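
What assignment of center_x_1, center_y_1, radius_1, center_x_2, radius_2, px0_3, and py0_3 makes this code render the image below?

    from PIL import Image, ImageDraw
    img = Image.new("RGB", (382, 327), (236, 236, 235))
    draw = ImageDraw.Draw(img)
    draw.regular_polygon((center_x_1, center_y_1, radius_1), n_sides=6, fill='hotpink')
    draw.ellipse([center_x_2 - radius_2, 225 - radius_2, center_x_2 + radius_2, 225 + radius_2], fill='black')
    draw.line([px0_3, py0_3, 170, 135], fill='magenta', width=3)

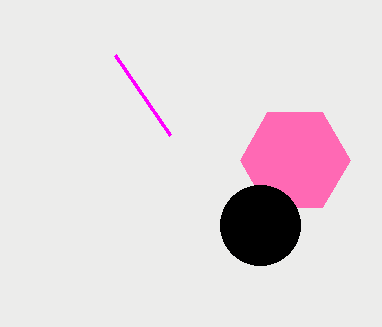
center_x_1 = 295
center_y_1 = 160
radius_1 = 55
center_x_2 = 260
radius_2 = 40
px0_3 = 115
py0_3 = 55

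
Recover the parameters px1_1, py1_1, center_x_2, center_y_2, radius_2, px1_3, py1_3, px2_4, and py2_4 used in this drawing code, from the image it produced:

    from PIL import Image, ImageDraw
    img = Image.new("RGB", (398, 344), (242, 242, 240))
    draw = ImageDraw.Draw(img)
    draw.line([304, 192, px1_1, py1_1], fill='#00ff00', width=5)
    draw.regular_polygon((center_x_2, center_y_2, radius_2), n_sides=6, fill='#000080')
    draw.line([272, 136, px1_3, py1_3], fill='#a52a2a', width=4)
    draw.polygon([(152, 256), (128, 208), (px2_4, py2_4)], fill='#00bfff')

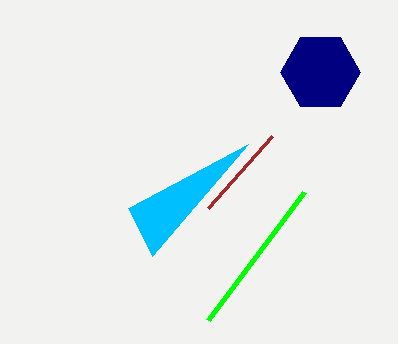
px1_1 = 208; py1_1 = 320; center_x_2 = 320; center_y_2 = 72; radius_2 = 40; px1_3 = 208; py1_3 = 208; px2_4 = 248; py2_4 = 144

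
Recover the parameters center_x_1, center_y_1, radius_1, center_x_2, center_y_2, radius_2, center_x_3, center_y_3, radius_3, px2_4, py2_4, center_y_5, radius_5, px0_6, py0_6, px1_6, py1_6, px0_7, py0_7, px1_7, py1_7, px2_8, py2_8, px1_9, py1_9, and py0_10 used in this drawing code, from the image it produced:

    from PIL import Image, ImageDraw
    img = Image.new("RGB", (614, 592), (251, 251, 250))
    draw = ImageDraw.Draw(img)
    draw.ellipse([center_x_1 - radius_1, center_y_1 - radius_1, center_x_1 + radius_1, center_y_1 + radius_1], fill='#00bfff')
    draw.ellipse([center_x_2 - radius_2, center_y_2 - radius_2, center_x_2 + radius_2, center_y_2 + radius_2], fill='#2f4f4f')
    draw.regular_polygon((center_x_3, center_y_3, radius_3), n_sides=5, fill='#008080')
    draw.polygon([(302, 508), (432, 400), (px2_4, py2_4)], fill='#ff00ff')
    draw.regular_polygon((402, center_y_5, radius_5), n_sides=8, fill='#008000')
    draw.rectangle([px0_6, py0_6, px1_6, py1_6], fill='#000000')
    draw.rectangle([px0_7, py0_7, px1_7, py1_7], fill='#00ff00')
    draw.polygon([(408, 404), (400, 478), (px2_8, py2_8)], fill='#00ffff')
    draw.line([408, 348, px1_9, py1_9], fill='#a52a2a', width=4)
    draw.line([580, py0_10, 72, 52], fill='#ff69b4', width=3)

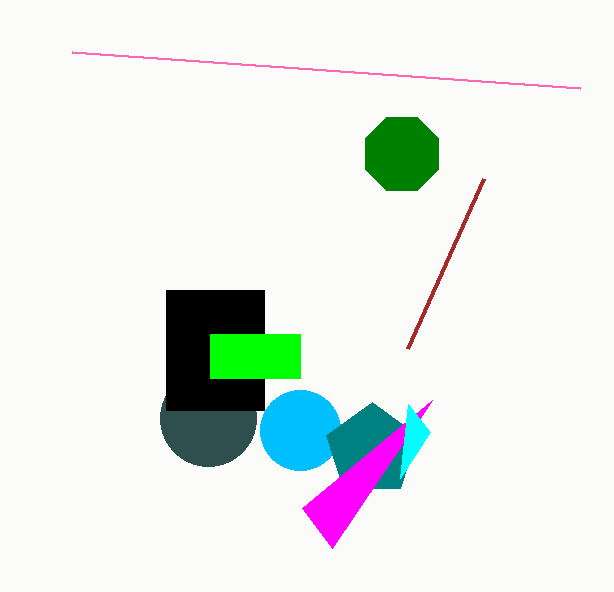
center_x_1 = 300; center_y_1 = 430; radius_1 = 40; center_x_2 = 208; center_y_2 = 418; radius_2 = 48; center_x_3 = 372; center_y_3 = 450; radius_3 = 48; px2_4 = 332; py2_4 = 548; center_y_5 = 154; radius_5 = 40; px0_6 = 166; py0_6 = 290; px1_6 = 264; py1_6 = 410; px0_7 = 210; py0_7 = 334; px1_7 = 300; py1_7 = 378; px2_8 = 430; py2_8 = 432; px1_9 = 484; py1_9 = 178; py0_10 = 88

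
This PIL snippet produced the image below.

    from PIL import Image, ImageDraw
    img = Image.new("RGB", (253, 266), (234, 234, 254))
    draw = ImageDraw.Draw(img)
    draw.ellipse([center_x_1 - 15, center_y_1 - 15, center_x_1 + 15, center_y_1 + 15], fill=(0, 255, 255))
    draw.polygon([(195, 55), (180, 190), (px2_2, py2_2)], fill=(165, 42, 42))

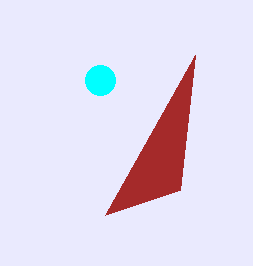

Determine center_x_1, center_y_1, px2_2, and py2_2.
center_x_1 = 100; center_y_1 = 80; px2_2 = 105; py2_2 = 215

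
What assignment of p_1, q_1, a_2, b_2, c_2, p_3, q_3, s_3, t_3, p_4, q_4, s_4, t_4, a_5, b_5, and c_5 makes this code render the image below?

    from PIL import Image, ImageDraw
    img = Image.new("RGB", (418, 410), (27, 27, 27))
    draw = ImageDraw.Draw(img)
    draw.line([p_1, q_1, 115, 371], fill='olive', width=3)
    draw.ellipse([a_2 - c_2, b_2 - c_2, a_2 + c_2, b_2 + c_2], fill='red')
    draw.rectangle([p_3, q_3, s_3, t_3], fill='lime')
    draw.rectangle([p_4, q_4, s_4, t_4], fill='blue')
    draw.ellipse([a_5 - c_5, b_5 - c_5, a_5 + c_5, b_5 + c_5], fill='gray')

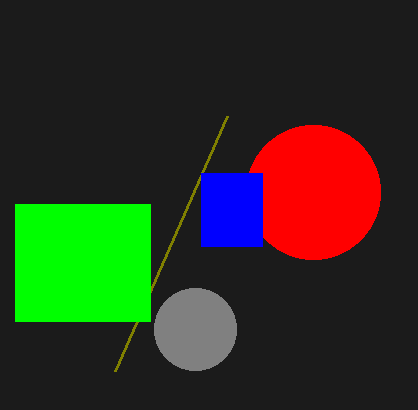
p_1 = 227, q_1 = 116, a_2 = 313, b_2 = 192, c_2 = 67, p_3 = 15, q_3 = 204, s_3 = 150, t_3 = 321, p_4 = 201, q_4 = 173, s_4 = 262, t_4 = 246, a_5 = 195, b_5 = 329, c_5 = 41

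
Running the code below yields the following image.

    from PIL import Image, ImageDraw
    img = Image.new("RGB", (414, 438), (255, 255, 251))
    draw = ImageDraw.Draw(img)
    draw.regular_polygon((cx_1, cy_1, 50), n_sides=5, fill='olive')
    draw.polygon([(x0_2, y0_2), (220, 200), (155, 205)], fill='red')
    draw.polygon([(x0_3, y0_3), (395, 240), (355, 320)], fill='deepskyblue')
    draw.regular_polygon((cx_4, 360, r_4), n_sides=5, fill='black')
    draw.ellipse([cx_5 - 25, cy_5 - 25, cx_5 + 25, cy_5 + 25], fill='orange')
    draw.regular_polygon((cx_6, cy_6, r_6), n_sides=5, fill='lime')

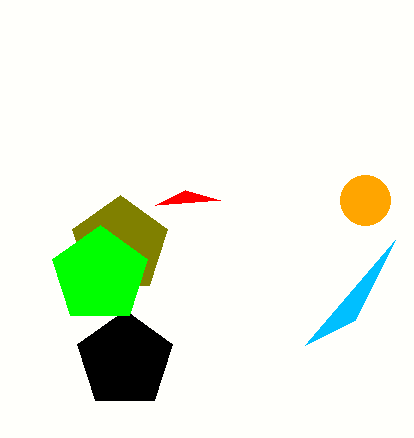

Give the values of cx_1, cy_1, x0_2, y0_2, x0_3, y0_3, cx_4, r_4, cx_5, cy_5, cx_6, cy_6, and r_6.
cx_1 = 120
cy_1 = 245
x0_2 = 185
y0_2 = 190
x0_3 = 305
y0_3 = 345
cx_4 = 125
r_4 = 50
cx_5 = 365
cy_5 = 200
cx_6 = 100
cy_6 = 275
r_6 = 50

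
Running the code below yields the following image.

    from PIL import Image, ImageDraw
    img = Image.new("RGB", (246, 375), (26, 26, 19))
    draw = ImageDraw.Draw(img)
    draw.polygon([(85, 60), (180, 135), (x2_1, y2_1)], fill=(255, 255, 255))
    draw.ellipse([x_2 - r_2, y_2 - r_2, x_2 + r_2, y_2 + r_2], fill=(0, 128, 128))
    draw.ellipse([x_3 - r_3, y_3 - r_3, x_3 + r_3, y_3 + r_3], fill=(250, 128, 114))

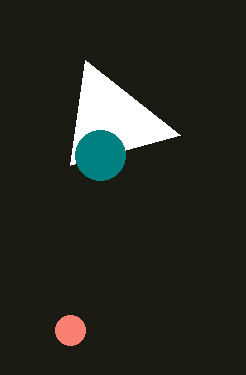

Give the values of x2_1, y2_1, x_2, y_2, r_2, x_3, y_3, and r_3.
x2_1 = 70; y2_1 = 165; x_2 = 100; y_2 = 155; r_2 = 25; x_3 = 70; y_3 = 330; r_3 = 15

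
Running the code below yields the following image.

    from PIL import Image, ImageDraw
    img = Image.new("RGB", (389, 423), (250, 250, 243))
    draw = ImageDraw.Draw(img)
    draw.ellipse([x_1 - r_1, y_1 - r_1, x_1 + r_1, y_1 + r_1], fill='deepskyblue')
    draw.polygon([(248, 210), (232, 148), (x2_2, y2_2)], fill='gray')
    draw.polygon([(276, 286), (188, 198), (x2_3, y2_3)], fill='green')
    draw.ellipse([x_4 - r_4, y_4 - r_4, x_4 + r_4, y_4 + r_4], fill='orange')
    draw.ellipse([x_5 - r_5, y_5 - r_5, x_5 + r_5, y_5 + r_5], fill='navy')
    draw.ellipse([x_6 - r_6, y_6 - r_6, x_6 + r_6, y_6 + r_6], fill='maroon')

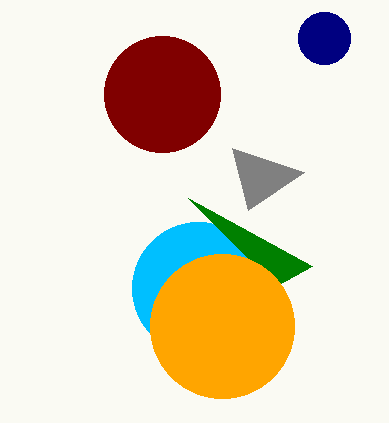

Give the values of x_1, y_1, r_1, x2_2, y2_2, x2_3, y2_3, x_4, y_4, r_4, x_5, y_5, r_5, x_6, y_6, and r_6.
x_1 = 198, y_1 = 288, r_1 = 66, x2_2 = 304, y2_2 = 172, x2_3 = 312, y2_3 = 266, x_4 = 222, y_4 = 326, r_4 = 72, x_5 = 324, y_5 = 38, r_5 = 26, x_6 = 162, y_6 = 94, r_6 = 58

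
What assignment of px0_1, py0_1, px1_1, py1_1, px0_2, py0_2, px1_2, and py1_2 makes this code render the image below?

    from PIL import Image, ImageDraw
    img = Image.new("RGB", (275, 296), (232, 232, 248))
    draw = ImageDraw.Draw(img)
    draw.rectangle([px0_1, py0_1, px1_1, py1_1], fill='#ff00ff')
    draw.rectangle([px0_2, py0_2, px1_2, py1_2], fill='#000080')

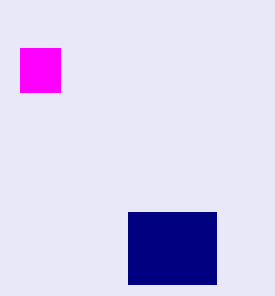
px0_1 = 20
py0_1 = 48
px1_1 = 60
py1_1 = 92
px0_2 = 128
py0_2 = 212
px1_2 = 216
py1_2 = 284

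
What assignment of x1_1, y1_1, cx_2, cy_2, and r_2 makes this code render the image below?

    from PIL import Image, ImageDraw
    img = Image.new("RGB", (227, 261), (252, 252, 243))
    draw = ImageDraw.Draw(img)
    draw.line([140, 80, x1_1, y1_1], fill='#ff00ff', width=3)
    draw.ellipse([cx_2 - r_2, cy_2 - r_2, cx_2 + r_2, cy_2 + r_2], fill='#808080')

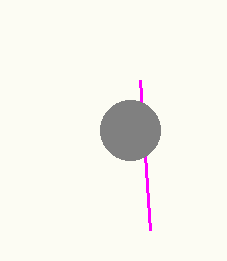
x1_1 = 150, y1_1 = 230, cx_2 = 130, cy_2 = 130, r_2 = 30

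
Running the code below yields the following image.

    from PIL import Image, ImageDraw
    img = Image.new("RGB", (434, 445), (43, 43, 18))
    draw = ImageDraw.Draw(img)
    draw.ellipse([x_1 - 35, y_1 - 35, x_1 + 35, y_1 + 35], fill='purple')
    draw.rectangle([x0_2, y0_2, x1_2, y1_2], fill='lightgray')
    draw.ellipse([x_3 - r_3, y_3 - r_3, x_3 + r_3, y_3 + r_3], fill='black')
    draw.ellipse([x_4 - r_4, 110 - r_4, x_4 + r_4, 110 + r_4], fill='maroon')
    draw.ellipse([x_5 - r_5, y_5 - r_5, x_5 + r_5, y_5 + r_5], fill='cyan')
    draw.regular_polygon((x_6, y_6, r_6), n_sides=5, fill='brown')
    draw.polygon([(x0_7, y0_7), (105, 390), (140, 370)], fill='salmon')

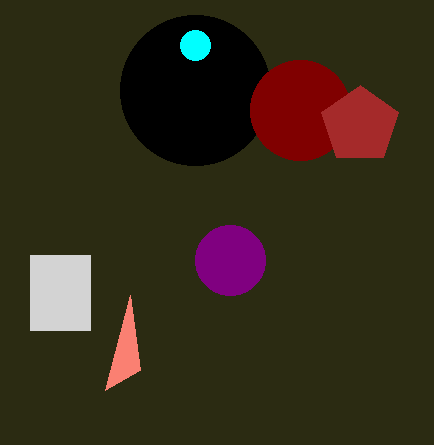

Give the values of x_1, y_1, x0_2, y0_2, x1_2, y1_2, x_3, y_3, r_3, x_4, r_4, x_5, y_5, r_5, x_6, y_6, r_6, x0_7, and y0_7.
x_1 = 230; y_1 = 260; x0_2 = 30; y0_2 = 255; x1_2 = 90; y1_2 = 330; x_3 = 195; y_3 = 90; r_3 = 75; x_4 = 300; r_4 = 50; x_5 = 195; y_5 = 45; r_5 = 15; x_6 = 360; y_6 = 125; r_6 = 40; x0_7 = 130; y0_7 = 295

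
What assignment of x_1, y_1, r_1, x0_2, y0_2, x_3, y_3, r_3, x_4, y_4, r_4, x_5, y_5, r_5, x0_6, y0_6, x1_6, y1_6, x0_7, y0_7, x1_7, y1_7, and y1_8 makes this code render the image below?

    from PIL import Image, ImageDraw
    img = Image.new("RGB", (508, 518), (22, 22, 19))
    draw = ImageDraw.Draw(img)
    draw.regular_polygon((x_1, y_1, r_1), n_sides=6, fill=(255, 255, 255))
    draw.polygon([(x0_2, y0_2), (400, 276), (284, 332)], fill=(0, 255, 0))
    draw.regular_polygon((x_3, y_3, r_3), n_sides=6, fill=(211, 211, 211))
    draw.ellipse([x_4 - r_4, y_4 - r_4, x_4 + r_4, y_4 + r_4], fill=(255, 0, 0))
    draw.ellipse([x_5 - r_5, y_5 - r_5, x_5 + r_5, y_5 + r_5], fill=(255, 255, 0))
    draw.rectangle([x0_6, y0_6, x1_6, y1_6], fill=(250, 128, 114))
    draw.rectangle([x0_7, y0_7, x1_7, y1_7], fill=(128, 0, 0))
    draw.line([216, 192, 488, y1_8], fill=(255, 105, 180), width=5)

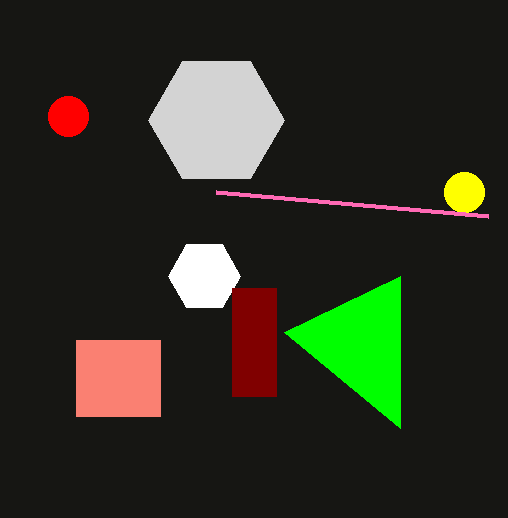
x_1 = 204, y_1 = 276, r_1 = 36, x0_2 = 400, y0_2 = 428, x_3 = 216, y_3 = 120, r_3 = 68, x_4 = 68, y_4 = 116, r_4 = 20, x_5 = 464, y_5 = 192, r_5 = 20, x0_6 = 76, y0_6 = 340, x1_6 = 160, y1_6 = 416, x0_7 = 232, y0_7 = 288, x1_7 = 276, y1_7 = 396, y1_8 = 216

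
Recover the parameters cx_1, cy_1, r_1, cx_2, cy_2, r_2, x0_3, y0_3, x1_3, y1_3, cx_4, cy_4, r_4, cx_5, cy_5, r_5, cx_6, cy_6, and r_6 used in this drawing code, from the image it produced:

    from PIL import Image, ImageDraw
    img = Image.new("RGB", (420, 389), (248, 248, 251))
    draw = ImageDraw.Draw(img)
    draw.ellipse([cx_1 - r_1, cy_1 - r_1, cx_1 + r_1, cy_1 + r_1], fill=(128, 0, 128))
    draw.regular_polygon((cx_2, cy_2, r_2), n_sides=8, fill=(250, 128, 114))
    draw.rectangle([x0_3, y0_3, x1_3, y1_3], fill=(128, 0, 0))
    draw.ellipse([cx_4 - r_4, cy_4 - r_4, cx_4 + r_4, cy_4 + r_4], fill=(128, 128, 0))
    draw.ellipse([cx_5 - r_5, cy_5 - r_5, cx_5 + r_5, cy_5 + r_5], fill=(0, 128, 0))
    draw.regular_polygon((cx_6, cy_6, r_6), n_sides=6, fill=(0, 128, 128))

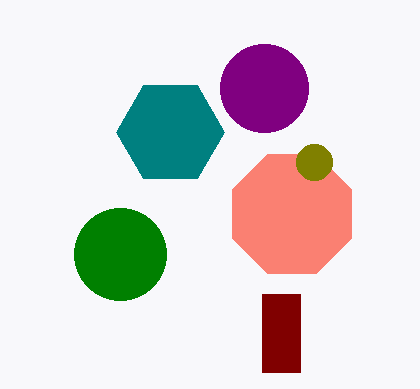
cx_1 = 264, cy_1 = 88, r_1 = 44, cx_2 = 292, cy_2 = 214, r_2 = 64, x0_3 = 262, y0_3 = 294, x1_3 = 300, y1_3 = 372, cx_4 = 314, cy_4 = 162, r_4 = 18, cx_5 = 120, cy_5 = 254, r_5 = 46, cx_6 = 170, cy_6 = 132, r_6 = 54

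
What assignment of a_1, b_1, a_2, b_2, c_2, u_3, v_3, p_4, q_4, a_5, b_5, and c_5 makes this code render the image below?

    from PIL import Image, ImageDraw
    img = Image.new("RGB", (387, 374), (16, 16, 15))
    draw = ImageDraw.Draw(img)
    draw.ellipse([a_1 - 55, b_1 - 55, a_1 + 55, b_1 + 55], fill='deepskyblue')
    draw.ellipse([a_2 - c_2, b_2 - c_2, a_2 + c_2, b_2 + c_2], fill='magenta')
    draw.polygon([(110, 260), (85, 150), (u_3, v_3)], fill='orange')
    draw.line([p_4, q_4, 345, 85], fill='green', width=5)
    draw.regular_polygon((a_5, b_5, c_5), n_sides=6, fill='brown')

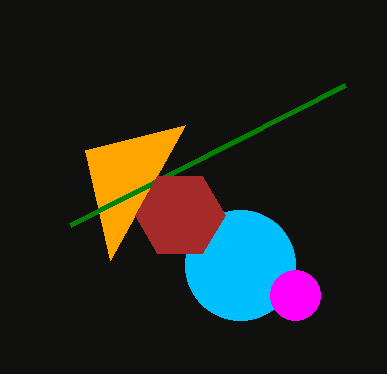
a_1 = 240; b_1 = 265; a_2 = 295; b_2 = 295; c_2 = 25; u_3 = 185; v_3 = 125; p_4 = 70; q_4 = 225; a_5 = 180; b_5 = 215; c_5 = 45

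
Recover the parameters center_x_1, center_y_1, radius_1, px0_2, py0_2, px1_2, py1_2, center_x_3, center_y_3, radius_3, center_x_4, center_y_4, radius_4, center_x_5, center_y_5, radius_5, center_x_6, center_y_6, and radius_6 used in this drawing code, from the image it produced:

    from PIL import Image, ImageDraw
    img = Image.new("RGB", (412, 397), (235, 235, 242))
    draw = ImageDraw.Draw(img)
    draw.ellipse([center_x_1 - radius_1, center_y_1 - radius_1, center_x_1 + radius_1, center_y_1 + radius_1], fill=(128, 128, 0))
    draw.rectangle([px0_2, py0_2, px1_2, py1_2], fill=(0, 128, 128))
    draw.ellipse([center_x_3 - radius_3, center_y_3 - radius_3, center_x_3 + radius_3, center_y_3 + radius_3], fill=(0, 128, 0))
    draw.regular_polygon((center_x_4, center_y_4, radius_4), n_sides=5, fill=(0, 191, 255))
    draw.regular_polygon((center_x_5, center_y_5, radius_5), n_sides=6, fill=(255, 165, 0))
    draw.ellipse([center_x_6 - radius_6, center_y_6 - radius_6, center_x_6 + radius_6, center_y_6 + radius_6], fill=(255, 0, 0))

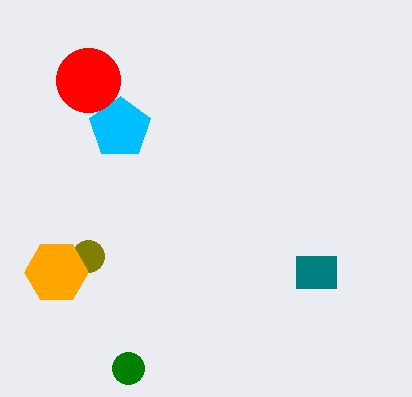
center_x_1 = 88; center_y_1 = 256; radius_1 = 16; px0_2 = 296; py0_2 = 256; px1_2 = 336; py1_2 = 288; center_x_3 = 128; center_y_3 = 368; radius_3 = 16; center_x_4 = 120; center_y_4 = 128; radius_4 = 32; center_x_5 = 56; center_y_5 = 272; radius_5 = 32; center_x_6 = 88; center_y_6 = 80; radius_6 = 32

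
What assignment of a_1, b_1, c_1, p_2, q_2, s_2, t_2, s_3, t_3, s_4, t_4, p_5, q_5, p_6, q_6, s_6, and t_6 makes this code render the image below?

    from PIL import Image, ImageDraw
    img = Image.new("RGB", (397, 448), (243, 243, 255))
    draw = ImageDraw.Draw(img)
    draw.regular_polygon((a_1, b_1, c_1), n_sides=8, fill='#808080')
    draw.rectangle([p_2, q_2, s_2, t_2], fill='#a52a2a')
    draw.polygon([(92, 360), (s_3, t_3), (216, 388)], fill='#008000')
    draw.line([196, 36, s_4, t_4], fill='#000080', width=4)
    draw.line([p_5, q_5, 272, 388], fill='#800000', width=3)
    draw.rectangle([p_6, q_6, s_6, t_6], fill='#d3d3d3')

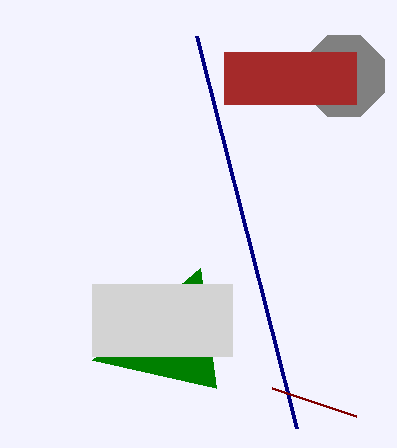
a_1 = 344, b_1 = 76, c_1 = 44, p_2 = 224, q_2 = 52, s_2 = 356, t_2 = 104, s_3 = 200, t_3 = 268, s_4 = 296, t_4 = 428, p_5 = 356, q_5 = 416, p_6 = 92, q_6 = 284, s_6 = 232, t_6 = 356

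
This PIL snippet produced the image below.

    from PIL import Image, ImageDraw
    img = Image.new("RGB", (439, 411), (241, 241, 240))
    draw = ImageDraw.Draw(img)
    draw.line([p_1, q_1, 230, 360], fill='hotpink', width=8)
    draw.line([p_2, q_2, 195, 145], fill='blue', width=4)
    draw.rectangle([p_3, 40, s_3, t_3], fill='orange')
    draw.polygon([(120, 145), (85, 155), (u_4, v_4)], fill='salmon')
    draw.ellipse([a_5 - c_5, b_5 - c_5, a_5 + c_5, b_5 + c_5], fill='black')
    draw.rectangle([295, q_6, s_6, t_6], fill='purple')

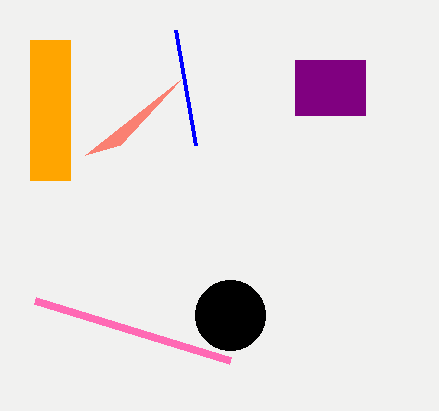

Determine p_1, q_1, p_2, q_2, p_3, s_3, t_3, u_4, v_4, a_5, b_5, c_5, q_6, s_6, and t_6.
p_1 = 35, q_1 = 300, p_2 = 175, q_2 = 30, p_3 = 30, s_3 = 70, t_3 = 180, u_4 = 180, v_4 = 80, a_5 = 230, b_5 = 315, c_5 = 35, q_6 = 60, s_6 = 365, t_6 = 115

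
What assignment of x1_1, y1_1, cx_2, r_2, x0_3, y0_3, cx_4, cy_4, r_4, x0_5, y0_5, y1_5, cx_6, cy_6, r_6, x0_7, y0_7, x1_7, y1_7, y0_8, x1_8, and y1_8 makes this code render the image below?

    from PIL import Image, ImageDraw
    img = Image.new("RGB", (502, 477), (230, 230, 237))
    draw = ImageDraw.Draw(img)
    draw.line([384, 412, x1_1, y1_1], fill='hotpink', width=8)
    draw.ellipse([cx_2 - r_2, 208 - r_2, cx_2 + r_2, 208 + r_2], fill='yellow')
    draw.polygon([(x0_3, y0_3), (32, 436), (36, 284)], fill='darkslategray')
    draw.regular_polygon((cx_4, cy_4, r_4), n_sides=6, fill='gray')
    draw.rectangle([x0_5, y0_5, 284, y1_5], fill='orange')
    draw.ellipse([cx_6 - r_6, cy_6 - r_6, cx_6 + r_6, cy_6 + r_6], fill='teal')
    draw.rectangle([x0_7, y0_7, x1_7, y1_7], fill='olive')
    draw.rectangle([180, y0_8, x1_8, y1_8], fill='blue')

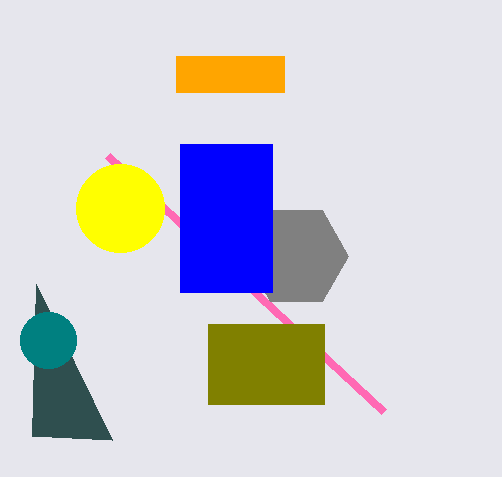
x1_1 = 108, y1_1 = 156, cx_2 = 120, r_2 = 44, x0_3 = 112, y0_3 = 440, cx_4 = 296, cy_4 = 256, r_4 = 52, x0_5 = 176, y0_5 = 56, y1_5 = 92, cx_6 = 48, cy_6 = 340, r_6 = 28, x0_7 = 208, y0_7 = 324, x1_7 = 324, y1_7 = 404, y0_8 = 144, x1_8 = 272, y1_8 = 292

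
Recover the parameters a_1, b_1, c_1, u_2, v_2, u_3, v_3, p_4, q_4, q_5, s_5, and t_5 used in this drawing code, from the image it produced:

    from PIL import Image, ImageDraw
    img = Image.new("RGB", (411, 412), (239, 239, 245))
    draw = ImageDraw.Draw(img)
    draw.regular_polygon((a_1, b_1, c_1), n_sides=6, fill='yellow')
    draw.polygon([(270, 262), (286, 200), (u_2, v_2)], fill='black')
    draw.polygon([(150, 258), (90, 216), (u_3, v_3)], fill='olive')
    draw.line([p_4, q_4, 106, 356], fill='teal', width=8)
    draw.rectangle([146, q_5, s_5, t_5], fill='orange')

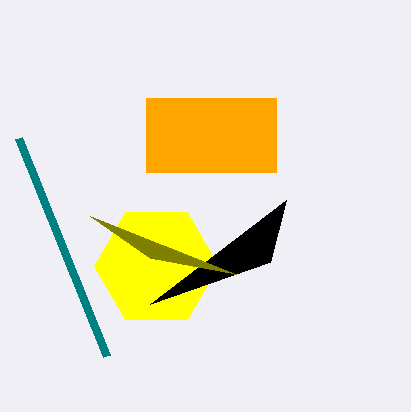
a_1 = 156; b_1 = 266; c_1 = 62; u_2 = 150; v_2 = 304; u_3 = 236; v_3 = 274; p_4 = 18; q_4 = 138; q_5 = 98; s_5 = 276; t_5 = 172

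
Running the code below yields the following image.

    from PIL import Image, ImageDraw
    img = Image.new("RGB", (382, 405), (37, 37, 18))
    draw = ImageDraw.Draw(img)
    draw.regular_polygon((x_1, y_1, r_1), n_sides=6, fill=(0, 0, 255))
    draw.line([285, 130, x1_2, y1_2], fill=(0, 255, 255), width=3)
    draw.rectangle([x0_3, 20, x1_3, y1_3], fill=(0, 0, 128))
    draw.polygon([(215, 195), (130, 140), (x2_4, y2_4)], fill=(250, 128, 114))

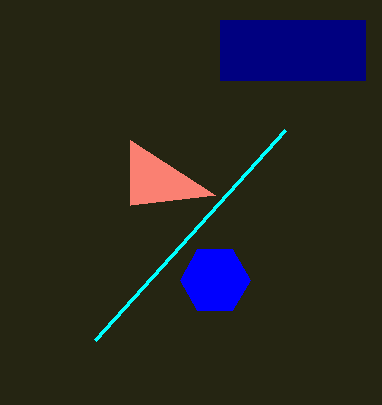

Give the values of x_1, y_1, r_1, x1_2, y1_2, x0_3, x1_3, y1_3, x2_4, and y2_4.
x_1 = 215
y_1 = 280
r_1 = 35
x1_2 = 95
y1_2 = 340
x0_3 = 220
x1_3 = 365
y1_3 = 80
x2_4 = 130
y2_4 = 205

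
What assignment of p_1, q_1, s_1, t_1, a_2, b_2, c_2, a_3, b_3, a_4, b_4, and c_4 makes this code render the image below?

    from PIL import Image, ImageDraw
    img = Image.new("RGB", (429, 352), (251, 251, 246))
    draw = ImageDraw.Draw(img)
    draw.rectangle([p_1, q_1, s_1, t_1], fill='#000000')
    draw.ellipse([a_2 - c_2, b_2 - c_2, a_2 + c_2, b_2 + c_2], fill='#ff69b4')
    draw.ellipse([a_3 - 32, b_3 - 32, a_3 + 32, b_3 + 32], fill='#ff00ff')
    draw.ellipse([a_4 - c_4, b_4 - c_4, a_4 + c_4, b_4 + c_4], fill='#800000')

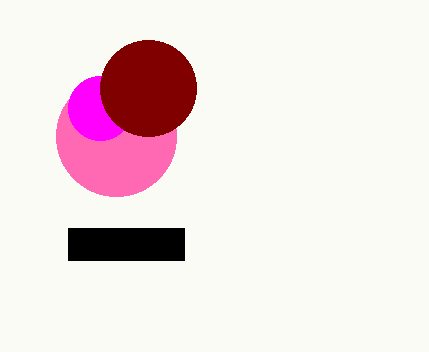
p_1 = 68; q_1 = 228; s_1 = 184; t_1 = 260; a_2 = 116; b_2 = 136; c_2 = 60; a_3 = 100; b_3 = 108; a_4 = 148; b_4 = 88; c_4 = 48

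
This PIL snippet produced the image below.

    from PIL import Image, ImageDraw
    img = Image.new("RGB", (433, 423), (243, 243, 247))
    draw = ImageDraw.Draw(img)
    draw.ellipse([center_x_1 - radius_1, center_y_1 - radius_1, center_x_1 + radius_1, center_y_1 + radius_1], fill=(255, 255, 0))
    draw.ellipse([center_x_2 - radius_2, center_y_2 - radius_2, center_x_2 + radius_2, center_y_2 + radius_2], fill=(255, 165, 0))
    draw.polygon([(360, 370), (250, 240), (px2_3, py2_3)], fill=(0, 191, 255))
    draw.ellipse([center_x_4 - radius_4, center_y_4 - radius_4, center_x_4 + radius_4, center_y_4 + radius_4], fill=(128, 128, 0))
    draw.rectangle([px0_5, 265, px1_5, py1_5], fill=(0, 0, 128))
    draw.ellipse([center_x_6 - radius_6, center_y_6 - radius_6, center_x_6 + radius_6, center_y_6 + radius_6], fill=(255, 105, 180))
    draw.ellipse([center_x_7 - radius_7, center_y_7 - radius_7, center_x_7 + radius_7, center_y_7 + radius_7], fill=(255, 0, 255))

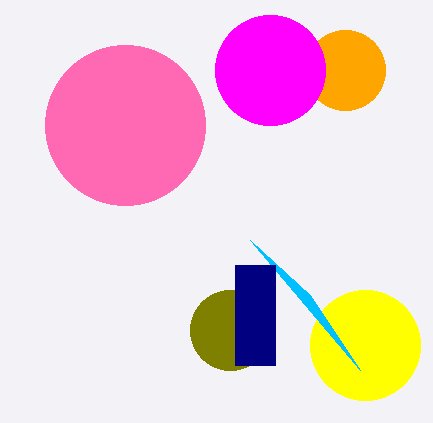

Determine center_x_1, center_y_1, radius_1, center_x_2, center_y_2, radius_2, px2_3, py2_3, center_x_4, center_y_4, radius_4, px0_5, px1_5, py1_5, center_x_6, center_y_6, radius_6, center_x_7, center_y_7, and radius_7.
center_x_1 = 365; center_y_1 = 345; radius_1 = 55; center_x_2 = 345; center_y_2 = 70; radius_2 = 40; px2_3 = 310; py2_3 = 295; center_x_4 = 230; center_y_4 = 330; radius_4 = 40; px0_5 = 235; px1_5 = 275; py1_5 = 365; center_x_6 = 125; center_y_6 = 125; radius_6 = 80; center_x_7 = 270; center_y_7 = 70; radius_7 = 55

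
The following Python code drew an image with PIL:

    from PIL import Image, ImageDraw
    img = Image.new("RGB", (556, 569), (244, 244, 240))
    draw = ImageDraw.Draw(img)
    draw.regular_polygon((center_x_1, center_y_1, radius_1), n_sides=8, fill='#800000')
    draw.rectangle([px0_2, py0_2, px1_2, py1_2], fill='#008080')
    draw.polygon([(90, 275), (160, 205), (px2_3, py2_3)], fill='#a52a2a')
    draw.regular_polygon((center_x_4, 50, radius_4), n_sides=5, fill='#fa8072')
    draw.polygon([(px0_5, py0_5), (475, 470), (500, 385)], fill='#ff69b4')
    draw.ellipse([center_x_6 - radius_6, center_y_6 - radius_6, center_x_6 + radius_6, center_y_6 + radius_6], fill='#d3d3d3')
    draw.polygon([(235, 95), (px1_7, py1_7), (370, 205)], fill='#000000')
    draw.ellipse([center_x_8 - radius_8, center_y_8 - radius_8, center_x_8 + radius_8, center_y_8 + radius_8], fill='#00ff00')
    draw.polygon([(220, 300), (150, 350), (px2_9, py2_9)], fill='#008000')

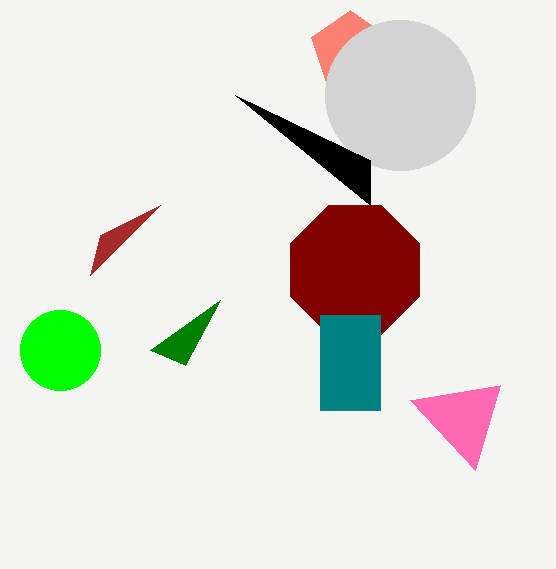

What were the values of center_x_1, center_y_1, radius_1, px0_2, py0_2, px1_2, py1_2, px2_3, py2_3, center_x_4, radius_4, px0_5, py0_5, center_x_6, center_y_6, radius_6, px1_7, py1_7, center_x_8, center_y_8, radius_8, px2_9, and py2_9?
center_x_1 = 355
center_y_1 = 270
radius_1 = 70
px0_2 = 320
py0_2 = 315
px1_2 = 380
py1_2 = 410
px2_3 = 100
py2_3 = 235
center_x_4 = 350
radius_4 = 40
px0_5 = 410
py0_5 = 400
center_x_6 = 400
center_y_6 = 95
radius_6 = 75
px1_7 = 370
py1_7 = 160
center_x_8 = 60
center_y_8 = 350
radius_8 = 40
px2_9 = 185
py2_9 = 365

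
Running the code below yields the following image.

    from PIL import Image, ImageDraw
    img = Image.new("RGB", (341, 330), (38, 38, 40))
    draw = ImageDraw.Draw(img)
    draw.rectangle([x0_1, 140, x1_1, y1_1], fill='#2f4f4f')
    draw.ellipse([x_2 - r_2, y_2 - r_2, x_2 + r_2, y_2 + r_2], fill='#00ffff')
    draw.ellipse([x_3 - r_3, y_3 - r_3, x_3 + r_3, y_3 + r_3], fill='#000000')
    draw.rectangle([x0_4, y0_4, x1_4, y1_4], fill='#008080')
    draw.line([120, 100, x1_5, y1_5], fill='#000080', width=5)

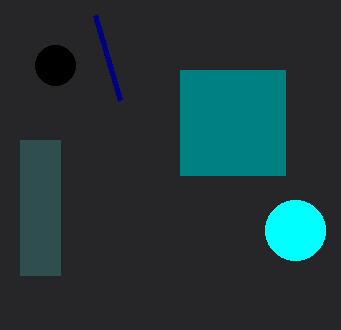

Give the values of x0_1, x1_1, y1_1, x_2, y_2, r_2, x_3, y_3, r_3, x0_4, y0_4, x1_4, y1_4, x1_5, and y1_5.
x0_1 = 20, x1_1 = 60, y1_1 = 275, x_2 = 295, y_2 = 230, r_2 = 30, x_3 = 55, y_3 = 65, r_3 = 20, x0_4 = 180, y0_4 = 70, x1_4 = 285, y1_4 = 175, x1_5 = 95, y1_5 = 15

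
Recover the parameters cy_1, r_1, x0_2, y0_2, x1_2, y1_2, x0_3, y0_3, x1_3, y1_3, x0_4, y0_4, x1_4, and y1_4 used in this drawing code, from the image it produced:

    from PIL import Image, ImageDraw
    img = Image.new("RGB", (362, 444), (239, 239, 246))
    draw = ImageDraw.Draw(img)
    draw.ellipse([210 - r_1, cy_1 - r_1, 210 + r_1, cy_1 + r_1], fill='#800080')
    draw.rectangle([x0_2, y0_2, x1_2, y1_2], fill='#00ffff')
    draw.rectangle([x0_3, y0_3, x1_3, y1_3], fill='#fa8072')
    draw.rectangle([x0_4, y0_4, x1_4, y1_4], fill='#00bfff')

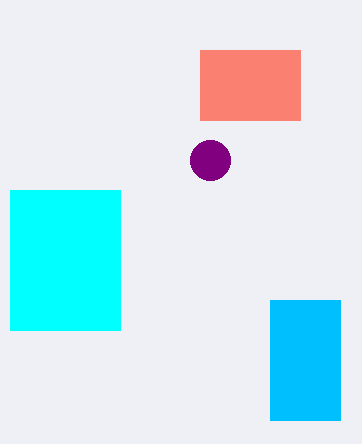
cy_1 = 160; r_1 = 20; x0_2 = 10; y0_2 = 190; x1_2 = 120; y1_2 = 330; x0_3 = 200; y0_3 = 50; x1_3 = 300; y1_3 = 120; x0_4 = 270; y0_4 = 300; x1_4 = 340; y1_4 = 420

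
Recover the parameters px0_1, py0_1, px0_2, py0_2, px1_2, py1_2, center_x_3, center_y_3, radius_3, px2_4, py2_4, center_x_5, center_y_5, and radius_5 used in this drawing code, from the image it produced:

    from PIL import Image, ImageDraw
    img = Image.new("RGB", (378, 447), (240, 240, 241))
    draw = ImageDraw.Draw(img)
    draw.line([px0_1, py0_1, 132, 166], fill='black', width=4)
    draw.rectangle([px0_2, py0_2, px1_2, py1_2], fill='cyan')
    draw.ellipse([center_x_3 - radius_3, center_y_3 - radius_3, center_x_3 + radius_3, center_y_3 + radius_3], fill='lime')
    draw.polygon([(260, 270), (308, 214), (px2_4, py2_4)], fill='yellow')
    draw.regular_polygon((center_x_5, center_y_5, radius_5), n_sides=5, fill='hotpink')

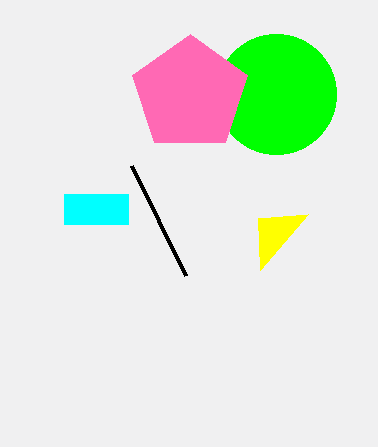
px0_1 = 186
py0_1 = 276
px0_2 = 64
py0_2 = 194
px1_2 = 128
py1_2 = 224
center_x_3 = 276
center_y_3 = 94
radius_3 = 60
px2_4 = 258
py2_4 = 218
center_x_5 = 190
center_y_5 = 94
radius_5 = 60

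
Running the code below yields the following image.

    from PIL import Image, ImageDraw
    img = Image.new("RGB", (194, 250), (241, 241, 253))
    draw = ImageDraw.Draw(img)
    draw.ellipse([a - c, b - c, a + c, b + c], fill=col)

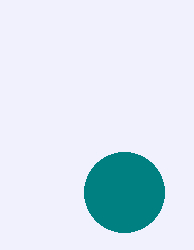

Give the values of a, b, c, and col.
a = 124
b = 192
c = 40
col = 'teal'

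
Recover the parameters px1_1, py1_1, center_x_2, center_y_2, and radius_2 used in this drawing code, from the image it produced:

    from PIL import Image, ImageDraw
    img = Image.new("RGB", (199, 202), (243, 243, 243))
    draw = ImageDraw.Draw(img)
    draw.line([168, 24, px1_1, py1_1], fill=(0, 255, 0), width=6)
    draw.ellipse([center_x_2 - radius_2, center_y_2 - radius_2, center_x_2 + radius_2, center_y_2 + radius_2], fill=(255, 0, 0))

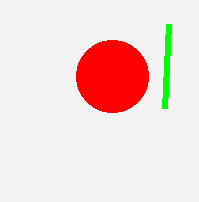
px1_1 = 164
py1_1 = 108
center_x_2 = 112
center_y_2 = 76
radius_2 = 36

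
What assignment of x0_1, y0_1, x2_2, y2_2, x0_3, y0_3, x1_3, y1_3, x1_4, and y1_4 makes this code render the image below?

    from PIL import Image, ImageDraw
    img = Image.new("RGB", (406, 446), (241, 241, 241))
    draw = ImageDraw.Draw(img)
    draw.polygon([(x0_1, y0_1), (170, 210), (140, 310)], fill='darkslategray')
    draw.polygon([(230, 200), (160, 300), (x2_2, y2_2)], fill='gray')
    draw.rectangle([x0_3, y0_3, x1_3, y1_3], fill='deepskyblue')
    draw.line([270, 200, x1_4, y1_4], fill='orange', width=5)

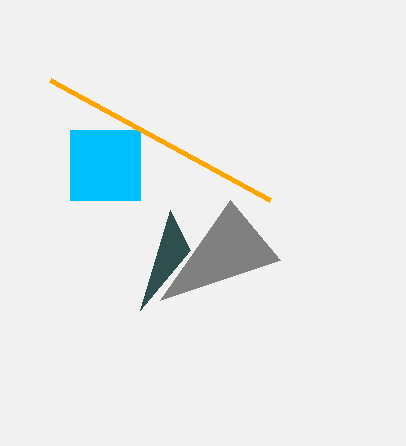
x0_1 = 190
y0_1 = 250
x2_2 = 280
y2_2 = 260
x0_3 = 70
y0_3 = 130
x1_3 = 140
y1_3 = 200
x1_4 = 50
y1_4 = 80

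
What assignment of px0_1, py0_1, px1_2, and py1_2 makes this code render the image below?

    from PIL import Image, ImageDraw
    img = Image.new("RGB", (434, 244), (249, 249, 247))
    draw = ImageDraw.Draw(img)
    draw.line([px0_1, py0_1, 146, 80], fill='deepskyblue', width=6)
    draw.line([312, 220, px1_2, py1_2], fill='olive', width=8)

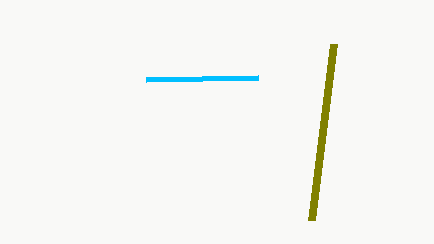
px0_1 = 258, py0_1 = 78, px1_2 = 334, py1_2 = 44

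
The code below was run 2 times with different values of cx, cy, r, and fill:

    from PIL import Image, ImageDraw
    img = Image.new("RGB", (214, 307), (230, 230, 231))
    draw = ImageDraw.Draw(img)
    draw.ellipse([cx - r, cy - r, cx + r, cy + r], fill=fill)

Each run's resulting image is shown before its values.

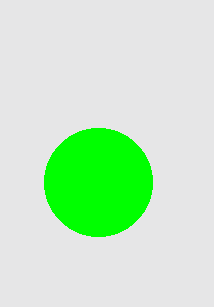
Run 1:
cx = 98
cy = 182
r = 54
fill = 'lime'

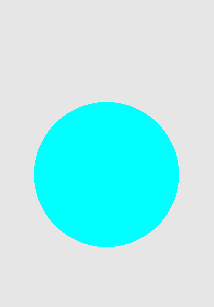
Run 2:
cx = 106; cy = 174; r = 72; fill = 'cyan'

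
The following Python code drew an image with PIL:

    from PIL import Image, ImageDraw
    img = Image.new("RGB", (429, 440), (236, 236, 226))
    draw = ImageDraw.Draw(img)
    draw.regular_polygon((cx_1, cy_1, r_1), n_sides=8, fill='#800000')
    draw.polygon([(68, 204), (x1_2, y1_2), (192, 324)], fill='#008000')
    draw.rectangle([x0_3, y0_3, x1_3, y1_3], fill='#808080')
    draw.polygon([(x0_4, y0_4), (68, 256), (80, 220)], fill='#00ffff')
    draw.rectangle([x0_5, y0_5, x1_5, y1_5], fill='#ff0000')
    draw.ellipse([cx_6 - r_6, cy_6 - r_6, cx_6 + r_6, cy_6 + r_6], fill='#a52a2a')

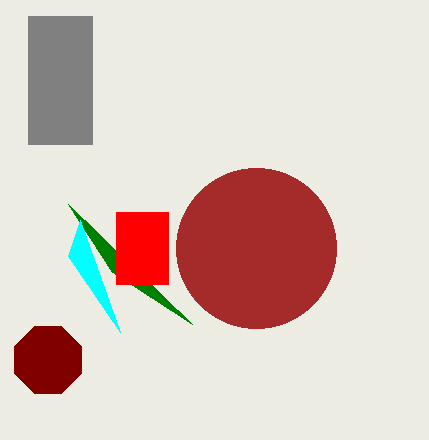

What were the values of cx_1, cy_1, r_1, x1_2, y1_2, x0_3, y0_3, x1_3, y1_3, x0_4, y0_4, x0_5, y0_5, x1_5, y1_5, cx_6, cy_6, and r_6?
cx_1 = 48, cy_1 = 360, r_1 = 36, x1_2 = 112, y1_2 = 272, x0_3 = 28, y0_3 = 16, x1_3 = 92, y1_3 = 144, x0_4 = 120, y0_4 = 332, x0_5 = 116, y0_5 = 212, x1_5 = 168, y1_5 = 284, cx_6 = 256, cy_6 = 248, r_6 = 80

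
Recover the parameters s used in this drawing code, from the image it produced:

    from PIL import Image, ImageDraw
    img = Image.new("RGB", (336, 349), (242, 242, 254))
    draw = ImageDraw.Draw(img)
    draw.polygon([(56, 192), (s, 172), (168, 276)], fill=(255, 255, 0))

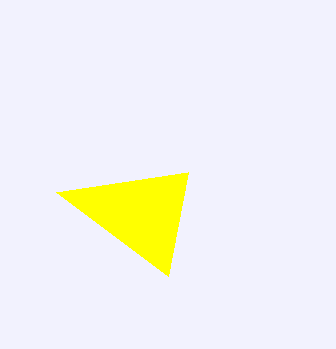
s = 188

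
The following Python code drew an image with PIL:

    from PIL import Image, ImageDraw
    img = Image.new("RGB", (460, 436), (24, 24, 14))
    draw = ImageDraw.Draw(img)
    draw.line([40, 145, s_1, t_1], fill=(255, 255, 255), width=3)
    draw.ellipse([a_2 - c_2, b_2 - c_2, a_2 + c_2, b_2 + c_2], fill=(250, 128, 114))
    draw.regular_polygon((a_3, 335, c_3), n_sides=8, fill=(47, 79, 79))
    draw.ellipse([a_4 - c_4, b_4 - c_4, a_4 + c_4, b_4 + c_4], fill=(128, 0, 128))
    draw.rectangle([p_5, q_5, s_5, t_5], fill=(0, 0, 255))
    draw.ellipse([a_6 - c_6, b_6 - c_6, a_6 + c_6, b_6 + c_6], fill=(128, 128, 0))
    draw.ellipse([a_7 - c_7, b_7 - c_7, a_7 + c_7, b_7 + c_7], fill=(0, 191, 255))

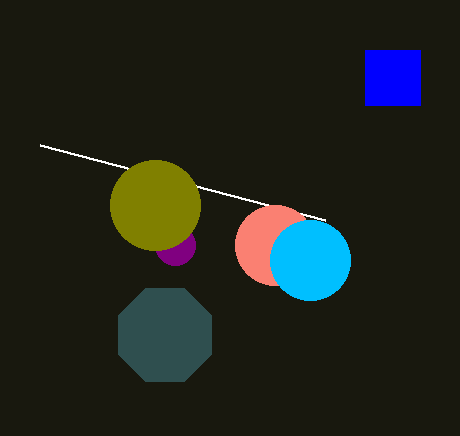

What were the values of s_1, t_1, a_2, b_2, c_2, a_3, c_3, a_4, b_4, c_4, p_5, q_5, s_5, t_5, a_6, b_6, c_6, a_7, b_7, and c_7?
s_1 = 325, t_1 = 220, a_2 = 275, b_2 = 245, c_2 = 40, a_3 = 165, c_3 = 50, a_4 = 175, b_4 = 245, c_4 = 20, p_5 = 365, q_5 = 50, s_5 = 420, t_5 = 105, a_6 = 155, b_6 = 205, c_6 = 45, a_7 = 310, b_7 = 260, c_7 = 40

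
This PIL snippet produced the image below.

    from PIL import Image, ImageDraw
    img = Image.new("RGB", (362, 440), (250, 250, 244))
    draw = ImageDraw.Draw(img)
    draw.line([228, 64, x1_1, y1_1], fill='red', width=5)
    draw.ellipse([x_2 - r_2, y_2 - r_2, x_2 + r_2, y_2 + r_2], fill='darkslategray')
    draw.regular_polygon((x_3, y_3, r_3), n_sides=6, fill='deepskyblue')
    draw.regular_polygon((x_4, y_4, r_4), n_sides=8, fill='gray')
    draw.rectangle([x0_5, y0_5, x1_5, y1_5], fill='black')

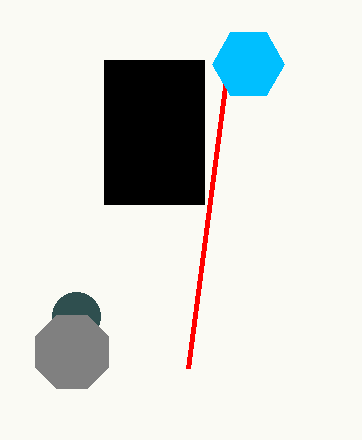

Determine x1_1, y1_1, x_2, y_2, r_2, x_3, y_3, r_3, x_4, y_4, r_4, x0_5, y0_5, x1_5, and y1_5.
x1_1 = 188, y1_1 = 368, x_2 = 76, y_2 = 316, r_2 = 24, x_3 = 248, y_3 = 64, r_3 = 36, x_4 = 72, y_4 = 352, r_4 = 40, x0_5 = 104, y0_5 = 60, x1_5 = 204, y1_5 = 204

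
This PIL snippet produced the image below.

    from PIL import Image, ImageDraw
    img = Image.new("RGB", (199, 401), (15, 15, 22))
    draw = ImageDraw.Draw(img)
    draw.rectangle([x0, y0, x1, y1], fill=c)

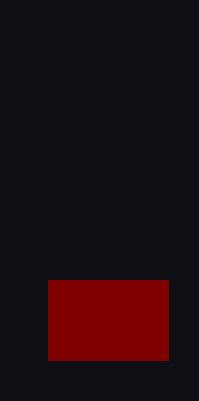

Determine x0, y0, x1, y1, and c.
x0 = 48
y0 = 280
x1 = 168
y1 = 360
c = 'maroon'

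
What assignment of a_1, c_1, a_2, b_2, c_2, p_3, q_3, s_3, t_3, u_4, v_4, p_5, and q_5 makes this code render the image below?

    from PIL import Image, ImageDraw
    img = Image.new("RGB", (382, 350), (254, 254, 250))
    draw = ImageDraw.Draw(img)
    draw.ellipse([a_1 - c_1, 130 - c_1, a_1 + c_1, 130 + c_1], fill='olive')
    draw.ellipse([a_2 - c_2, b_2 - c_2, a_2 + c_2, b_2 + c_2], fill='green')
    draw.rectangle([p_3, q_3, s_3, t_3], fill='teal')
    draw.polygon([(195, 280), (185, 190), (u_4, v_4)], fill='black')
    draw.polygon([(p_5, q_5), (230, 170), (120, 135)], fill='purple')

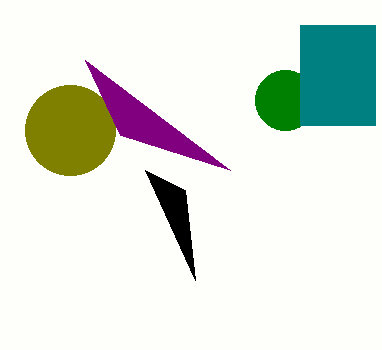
a_1 = 70; c_1 = 45; a_2 = 285; b_2 = 100; c_2 = 30; p_3 = 300; q_3 = 25; s_3 = 375; t_3 = 125; u_4 = 145; v_4 = 170; p_5 = 85; q_5 = 60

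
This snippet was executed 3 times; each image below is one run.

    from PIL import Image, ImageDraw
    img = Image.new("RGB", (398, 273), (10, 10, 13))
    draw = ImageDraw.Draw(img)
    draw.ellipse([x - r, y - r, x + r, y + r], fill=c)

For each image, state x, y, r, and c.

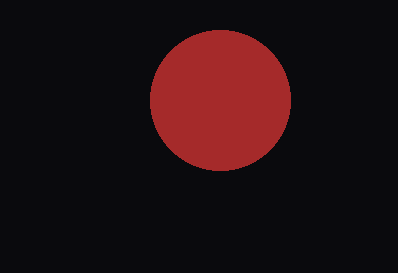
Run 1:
x = 220
y = 100
r = 70
c = 'brown'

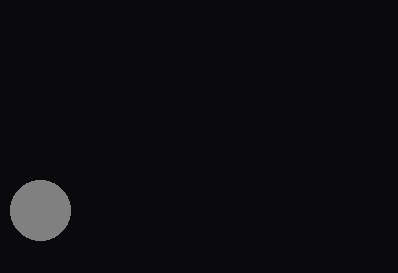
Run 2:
x = 40; y = 210; r = 30; c = 'gray'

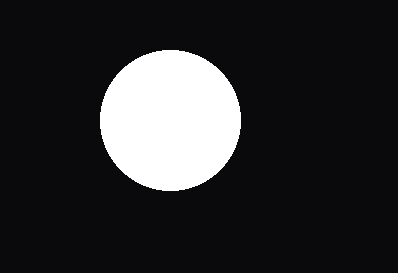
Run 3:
x = 170
y = 120
r = 70
c = 'white'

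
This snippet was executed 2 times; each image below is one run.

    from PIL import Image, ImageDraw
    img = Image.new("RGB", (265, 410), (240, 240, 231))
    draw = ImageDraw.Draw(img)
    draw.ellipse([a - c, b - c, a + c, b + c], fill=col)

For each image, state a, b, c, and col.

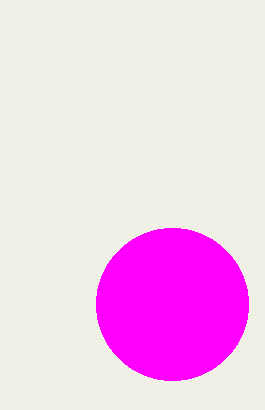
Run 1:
a = 172; b = 304; c = 76; col = 'magenta'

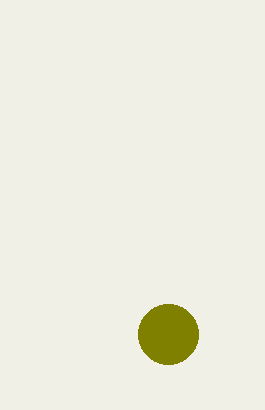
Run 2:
a = 168; b = 334; c = 30; col = 'olive'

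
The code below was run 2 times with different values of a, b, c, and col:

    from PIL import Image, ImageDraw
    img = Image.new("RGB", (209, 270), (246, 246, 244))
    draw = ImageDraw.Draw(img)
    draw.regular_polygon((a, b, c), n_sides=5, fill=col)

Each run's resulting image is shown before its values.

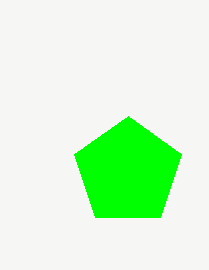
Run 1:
a = 128
b = 172
c = 56
col = 'lime'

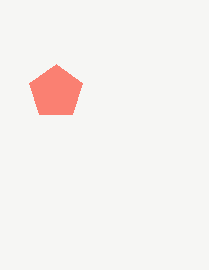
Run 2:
a = 56
b = 92
c = 28
col = 'salmon'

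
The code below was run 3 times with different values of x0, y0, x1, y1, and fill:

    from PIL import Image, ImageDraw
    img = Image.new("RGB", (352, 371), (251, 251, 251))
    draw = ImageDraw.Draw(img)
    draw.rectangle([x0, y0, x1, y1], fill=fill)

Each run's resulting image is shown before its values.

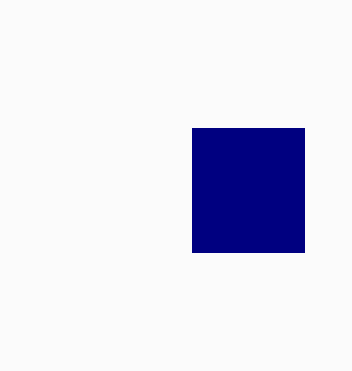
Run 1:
x0 = 192; y0 = 128; x1 = 304; y1 = 252; fill = 'navy'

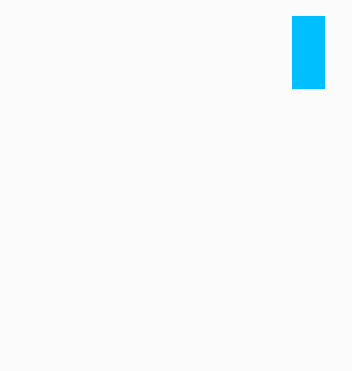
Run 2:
x0 = 292
y0 = 16
x1 = 324
y1 = 88
fill = 'deepskyblue'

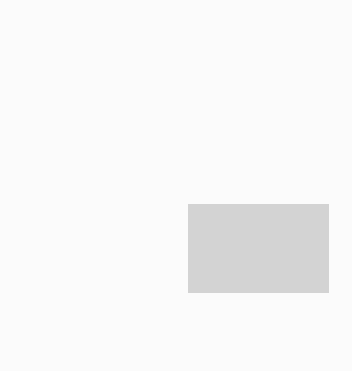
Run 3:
x0 = 188
y0 = 204
x1 = 328
y1 = 292
fill = 'lightgray'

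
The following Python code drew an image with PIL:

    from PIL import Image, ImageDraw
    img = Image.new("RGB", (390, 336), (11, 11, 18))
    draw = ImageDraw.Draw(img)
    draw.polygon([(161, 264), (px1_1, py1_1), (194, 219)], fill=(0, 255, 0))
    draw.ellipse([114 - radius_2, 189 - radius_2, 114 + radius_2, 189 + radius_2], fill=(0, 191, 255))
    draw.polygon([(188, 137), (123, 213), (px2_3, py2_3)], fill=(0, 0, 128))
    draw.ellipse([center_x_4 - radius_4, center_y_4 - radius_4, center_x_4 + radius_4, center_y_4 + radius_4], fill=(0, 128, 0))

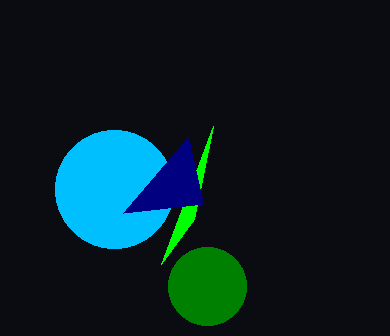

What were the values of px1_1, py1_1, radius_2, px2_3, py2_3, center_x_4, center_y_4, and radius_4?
px1_1 = 213
py1_1 = 126
radius_2 = 59
px2_3 = 203
py2_3 = 204
center_x_4 = 207
center_y_4 = 286
radius_4 = 39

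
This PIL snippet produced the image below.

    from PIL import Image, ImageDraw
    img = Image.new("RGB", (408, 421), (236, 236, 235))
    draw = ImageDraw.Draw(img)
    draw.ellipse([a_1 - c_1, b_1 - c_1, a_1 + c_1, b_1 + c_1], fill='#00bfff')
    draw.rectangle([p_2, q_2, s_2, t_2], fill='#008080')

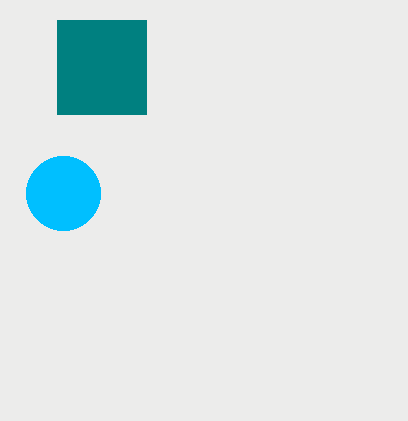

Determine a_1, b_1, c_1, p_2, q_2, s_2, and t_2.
a_1 = 63; b_1 = 193; c_1 = 37; p_2 = 57; q_2 = 20; s_2 = 146; t_2 = 114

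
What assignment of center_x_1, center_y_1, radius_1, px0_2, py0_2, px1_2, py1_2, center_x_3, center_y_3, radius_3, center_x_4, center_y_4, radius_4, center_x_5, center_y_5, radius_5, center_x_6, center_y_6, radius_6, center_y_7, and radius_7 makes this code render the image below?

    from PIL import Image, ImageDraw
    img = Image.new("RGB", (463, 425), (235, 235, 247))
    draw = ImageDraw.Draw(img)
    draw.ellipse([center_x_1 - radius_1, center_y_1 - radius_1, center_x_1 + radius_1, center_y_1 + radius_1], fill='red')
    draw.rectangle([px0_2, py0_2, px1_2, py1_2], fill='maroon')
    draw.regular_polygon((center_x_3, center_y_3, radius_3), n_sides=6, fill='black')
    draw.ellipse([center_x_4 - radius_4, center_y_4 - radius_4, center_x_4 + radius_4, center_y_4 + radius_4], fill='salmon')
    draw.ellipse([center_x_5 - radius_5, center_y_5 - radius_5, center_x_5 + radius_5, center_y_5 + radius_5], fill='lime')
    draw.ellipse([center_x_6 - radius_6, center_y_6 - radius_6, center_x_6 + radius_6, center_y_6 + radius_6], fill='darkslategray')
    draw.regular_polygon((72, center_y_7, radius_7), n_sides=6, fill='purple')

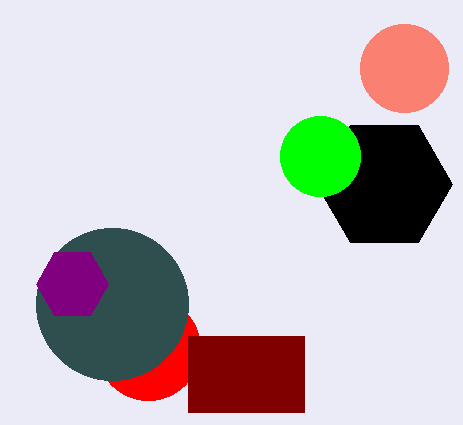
center_x_1 = 148; center_y_1 = 348; radius_1 = 52; px0_2 = 188; py0_2 = 336; px1_2 = 304; py1_2 = 412; center_x_3 = 384; center_y_3 = 184; radius_3 = 68; center_x_4 = 404; center_y_4 = 68; radius_4 = 44; center_x_5 = 320; center_y_5 = 156; radius_5 = 40; center_x_6 = 112; center_y_6 = 304; radius_6 = 76; center_y_7 = 284; radius_7 = 36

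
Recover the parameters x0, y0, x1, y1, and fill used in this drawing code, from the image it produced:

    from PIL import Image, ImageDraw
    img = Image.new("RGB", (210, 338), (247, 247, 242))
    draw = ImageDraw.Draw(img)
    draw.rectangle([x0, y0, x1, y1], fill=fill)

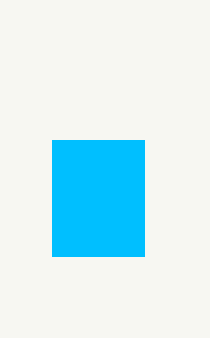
x0 = 52
y0 = 140
x1 = 144
y1 = 256
fill = 'deepskyblue'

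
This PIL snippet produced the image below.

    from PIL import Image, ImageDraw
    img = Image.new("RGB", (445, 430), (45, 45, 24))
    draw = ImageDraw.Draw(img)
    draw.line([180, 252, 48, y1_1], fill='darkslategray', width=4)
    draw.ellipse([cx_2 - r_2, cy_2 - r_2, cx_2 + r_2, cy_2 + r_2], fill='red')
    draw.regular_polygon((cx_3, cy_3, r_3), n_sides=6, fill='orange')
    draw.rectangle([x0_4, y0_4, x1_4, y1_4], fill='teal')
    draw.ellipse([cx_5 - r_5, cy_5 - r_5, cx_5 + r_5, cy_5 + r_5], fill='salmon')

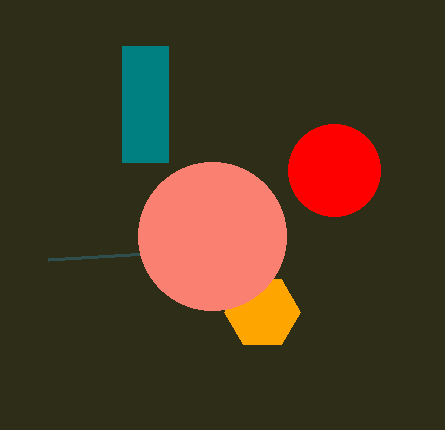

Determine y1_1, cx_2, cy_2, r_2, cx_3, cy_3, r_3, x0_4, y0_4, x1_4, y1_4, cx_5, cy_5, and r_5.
y1_1 = 260
cx_2 = 334
cy_2 = 170
r_2 = 46
cx_3 = 262
cy_3 = 312
r_3 = 38
x0_4 = 122
y0_4 = 46
x1_4 = 168
y1_4 = 162
cx_5 = 212
cy_5 = 236
r_5 = 74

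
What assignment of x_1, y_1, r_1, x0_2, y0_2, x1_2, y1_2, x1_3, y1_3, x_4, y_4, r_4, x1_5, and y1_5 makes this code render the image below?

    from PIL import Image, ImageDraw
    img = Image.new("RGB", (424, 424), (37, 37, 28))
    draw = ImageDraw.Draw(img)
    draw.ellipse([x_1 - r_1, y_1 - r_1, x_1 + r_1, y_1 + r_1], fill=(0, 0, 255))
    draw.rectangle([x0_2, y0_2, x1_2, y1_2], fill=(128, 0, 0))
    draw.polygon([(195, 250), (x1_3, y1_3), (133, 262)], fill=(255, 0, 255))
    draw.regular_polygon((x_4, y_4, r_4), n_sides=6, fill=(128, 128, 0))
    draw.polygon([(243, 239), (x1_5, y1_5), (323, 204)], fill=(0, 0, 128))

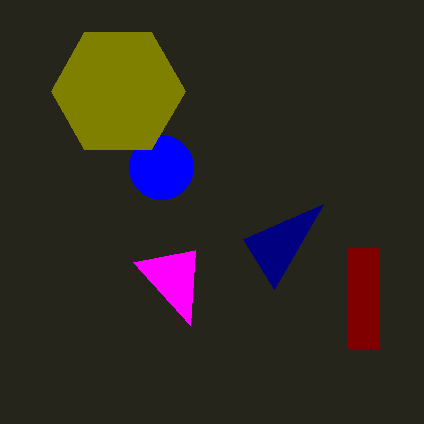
x_1 = 161; y_1 = 167; r_1 = 32; x0_2 = 348; y0_2 = 248; x1_2 = 379; y1_2 = 348; x1_3 = 190; y1_3 = 325; x_4 = 118; y_4 = 91; r_4 = 67; x1_5 = 274; y1_5 = 289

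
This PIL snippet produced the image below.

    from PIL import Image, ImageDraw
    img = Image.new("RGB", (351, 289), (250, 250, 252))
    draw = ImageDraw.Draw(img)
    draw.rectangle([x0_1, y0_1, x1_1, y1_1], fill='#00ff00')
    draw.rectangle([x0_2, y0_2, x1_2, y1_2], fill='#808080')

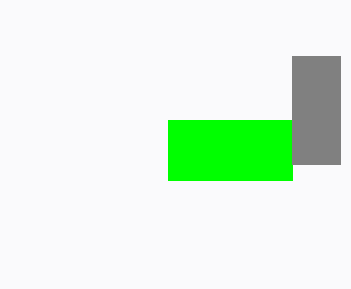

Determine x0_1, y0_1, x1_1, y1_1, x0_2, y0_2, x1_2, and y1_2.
x0_1 = 168; y0_1 = 120; x1_1 = 292; y1_1 = 180; x0_2 = 292; y0_2 = 56; x1_2 = 340; y1_2 = 164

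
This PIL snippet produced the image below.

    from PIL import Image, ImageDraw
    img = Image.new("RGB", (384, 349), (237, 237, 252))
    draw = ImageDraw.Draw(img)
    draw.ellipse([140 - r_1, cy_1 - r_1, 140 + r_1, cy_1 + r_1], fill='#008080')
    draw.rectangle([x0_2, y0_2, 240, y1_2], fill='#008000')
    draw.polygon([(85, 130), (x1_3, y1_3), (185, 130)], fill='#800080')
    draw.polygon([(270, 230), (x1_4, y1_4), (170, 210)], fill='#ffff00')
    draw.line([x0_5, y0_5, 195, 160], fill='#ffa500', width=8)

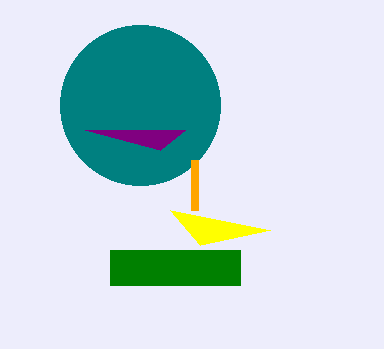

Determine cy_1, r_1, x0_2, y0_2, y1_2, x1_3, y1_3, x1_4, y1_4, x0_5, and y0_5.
cy_1 = 105; r_1 = 80; x0_2 = 110; y0_2 = 250; y1_2 = 285; x1_3 = 160; y1_3 = 150; x1_4 = 200; y1_4 = 245; x0_5 = 195; y0_5 = 210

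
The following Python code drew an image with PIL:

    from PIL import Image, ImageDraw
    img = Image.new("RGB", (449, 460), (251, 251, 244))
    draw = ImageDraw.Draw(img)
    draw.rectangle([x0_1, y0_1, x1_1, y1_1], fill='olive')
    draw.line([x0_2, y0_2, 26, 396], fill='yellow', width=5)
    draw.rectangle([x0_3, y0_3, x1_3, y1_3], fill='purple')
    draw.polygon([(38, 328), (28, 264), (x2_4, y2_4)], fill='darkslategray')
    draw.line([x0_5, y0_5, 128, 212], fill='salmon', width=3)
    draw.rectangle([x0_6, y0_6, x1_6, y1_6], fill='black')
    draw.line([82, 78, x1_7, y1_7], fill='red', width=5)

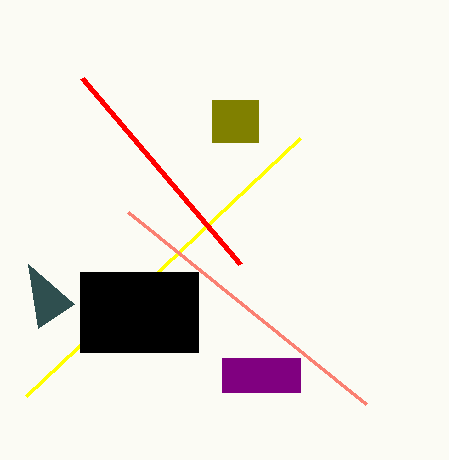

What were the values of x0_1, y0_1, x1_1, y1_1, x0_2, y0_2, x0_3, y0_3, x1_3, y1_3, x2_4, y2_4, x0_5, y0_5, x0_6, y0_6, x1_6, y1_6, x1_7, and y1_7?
x0_1 = 212; y0_1 = 100; x1_1 = 258; y1_1 = 142; x0_2 = 300; y0_2 = 138; x0_3 = 222; y0_3 = 358; x1_3 = 300; y1_3 = 392; x2_4 = 74; y2_4 = 304; x0_5 = 366; y0_5 = 404; x0_6 = 80; y0_6 = 272; x1_6 = 198; y1_6 = 352; x1_7 = 240; y1_7 = 264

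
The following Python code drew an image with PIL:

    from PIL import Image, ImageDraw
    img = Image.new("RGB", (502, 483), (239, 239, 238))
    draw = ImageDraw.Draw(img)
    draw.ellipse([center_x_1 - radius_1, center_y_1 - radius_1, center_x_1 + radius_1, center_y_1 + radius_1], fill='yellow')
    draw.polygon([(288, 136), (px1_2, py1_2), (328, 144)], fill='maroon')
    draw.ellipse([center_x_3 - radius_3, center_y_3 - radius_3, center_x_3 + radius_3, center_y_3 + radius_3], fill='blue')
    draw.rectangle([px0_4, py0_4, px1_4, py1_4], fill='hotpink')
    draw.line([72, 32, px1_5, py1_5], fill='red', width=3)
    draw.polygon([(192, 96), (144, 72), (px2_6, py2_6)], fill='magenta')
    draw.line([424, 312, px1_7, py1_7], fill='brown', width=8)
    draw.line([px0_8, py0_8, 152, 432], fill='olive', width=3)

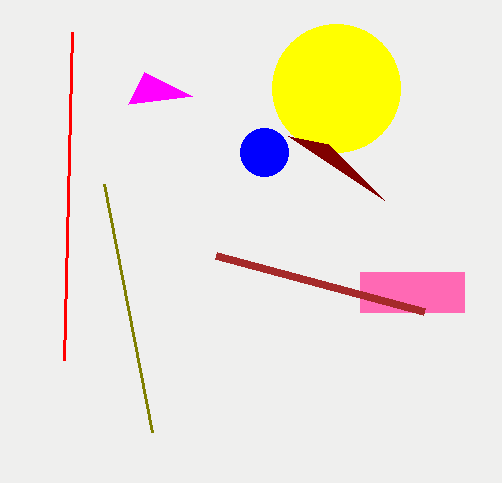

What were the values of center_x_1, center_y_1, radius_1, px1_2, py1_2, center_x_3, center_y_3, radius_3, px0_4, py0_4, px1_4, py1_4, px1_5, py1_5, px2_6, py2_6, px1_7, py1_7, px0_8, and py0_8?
center_x_1 = 336; center_y_1 = 88; radius_1 = 64; px1_2 = 384; py1_2 = 200; center_x_3 = 264; center_y_3 = 152; radius_3 = 24; px0_4 = 360; py0_4 = 272; px1_4 = 464; py1_4 = 312; px1_5 = 64; py1_5 = 360; px2_6 = 128; py2_6 = 104; px1_7 = 216; py1_7 = 256; px0_8 = 104; py0_8 = 184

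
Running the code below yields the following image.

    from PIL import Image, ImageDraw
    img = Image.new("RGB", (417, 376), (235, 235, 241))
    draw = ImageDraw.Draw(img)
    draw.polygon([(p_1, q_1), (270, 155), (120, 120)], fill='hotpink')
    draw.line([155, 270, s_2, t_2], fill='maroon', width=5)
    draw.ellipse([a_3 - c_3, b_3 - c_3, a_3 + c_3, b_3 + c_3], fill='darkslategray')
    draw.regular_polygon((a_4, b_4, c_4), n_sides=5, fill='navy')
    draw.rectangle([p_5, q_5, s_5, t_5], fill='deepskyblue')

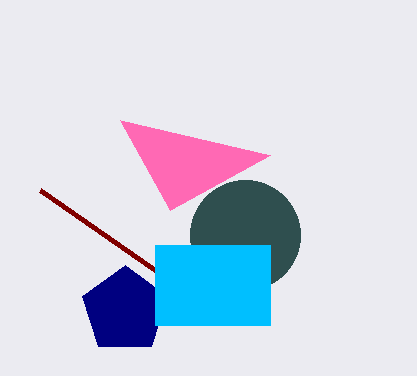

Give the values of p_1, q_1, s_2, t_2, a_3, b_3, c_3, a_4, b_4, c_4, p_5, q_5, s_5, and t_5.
p_1 = 170, q_1 = 210, s_2 = 40, t_2 = 190, a_3 = 245, b_3 = 235, c_3 = 55, a_4 = 125, b_4 = 310, c_4 = 45, p_5 = 155, q_5 = 245, s_5 = 270, t_5 = 325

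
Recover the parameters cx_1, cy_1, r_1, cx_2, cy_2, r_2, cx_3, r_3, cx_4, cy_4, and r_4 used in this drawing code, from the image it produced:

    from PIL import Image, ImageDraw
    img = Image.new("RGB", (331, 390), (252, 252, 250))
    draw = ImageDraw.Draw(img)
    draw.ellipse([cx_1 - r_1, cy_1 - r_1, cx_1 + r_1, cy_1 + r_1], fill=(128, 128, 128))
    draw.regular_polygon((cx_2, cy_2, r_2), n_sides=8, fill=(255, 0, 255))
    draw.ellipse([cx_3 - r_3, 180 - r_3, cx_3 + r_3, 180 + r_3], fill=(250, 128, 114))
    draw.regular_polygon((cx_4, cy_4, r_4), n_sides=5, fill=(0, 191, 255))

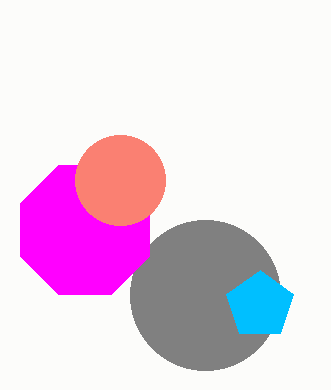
cx_1 = 205; cy_1 = 295; r_1 = 75; cx_2 = 85; cy_2 = 230; r_2 = 70; cx_3 = 120; r_3 = 45; cx_4 = 260; cy_4 = 305; r_4 = 35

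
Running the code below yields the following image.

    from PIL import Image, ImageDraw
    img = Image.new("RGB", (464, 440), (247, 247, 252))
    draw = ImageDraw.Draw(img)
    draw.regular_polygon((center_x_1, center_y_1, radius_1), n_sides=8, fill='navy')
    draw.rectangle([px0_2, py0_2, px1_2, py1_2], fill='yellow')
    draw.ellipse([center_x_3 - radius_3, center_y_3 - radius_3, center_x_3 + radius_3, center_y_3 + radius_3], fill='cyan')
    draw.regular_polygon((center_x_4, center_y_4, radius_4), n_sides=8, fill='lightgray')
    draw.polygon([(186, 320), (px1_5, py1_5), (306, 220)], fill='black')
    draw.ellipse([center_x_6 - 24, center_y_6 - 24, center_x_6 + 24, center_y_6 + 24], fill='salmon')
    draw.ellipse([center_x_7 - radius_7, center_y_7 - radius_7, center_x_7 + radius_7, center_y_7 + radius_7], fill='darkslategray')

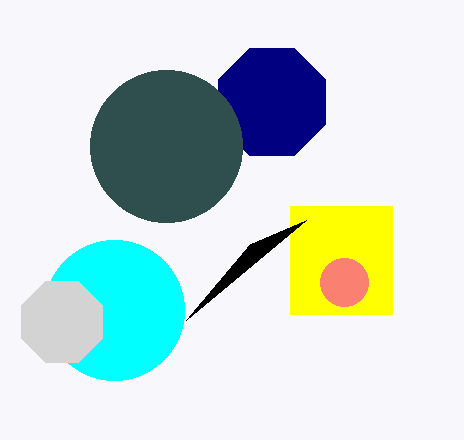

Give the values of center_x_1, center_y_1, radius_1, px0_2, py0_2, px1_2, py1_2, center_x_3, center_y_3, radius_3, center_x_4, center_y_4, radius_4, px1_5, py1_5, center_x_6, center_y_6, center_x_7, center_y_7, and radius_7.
center_x_1 = 272
center_y_1 = 102
radius_1 = 58
px0_2 = 290
py0_2 = 206
px1_2 = 392
py1_2 = 314
center_x_3 = 114
center_y_3 = 310
radius_3 = 70
center_x_4 = 62
center_y_4 = 322
radius_4 = 44
px1_5 = 250
py1_5 = 244
center_x_6 = 344
center_y_6 = 282
center_x_7 = 166
center_y_7 = 146
radius_7 = 76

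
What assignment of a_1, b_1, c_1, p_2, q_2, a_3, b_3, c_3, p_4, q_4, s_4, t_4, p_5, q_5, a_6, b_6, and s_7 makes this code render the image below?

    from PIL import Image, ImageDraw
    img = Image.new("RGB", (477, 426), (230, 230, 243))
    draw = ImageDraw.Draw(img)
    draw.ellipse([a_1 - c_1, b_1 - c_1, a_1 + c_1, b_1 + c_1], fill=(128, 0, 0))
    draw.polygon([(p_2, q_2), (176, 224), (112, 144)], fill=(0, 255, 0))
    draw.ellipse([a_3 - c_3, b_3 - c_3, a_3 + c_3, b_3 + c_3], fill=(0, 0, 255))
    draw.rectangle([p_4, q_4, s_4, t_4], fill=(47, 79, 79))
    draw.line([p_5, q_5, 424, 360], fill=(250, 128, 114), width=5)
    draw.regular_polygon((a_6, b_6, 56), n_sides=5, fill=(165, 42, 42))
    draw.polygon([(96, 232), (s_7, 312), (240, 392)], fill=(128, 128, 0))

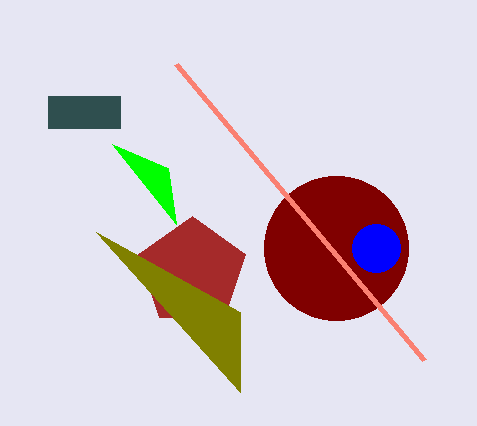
a_1 = 336; b_1 = 248; c_1 = 72; p_2 = 168; q_2 = 168; a_3 = 376; b_3 = 248; c_3 = 24; p_4 = 48; q_4 = 96; s_4 = 120; t_4 = 128; p_5 = 176; q_5 = 64; a_6 = 192; b_6 = 272; s_7 = 240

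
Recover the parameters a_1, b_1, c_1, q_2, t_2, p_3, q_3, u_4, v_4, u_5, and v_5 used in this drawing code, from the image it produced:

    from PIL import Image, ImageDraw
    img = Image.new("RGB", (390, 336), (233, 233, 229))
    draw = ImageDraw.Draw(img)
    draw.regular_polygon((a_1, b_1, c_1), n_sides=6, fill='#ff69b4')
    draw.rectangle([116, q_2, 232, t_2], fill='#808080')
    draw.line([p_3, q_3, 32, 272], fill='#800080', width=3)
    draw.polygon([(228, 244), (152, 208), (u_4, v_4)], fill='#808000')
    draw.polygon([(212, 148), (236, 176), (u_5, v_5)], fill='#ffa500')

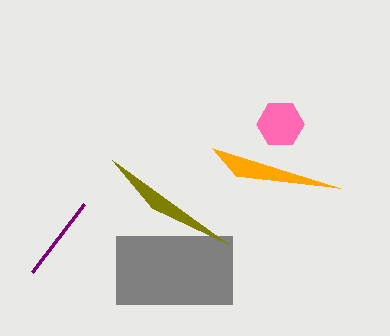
a_1 = 280; b_1 = 124; c_1 = 24; q_2 = 236; t_2 = 304; p_3 = 84; q_3 = 204; u_4 = 112; v_4 = 160; u_5 = 340; v_5 = 188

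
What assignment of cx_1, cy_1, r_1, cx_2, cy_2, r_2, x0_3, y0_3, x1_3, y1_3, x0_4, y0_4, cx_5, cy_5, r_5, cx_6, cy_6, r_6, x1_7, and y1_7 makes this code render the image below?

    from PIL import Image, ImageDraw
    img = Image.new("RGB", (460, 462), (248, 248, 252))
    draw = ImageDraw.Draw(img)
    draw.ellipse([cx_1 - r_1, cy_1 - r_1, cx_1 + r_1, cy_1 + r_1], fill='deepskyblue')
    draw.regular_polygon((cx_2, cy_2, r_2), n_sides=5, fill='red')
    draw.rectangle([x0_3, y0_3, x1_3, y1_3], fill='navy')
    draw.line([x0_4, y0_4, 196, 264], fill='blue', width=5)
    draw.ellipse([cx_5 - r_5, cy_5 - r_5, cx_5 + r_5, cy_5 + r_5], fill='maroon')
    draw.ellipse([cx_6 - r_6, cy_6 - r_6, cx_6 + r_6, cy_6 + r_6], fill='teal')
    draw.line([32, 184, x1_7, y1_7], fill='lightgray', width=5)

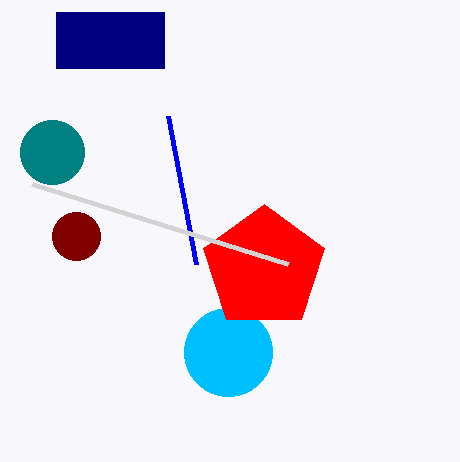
cx_1 = 228; cy_1 = 352; r_1 = 44; cx_2 = 264; cy_2 = 268; r_2 = 64; x0_3 = 56; y0_3 = 12; x1_3 = 164; y1_3 = 68; x0_4 = 168; y0_4 = 116; cx_5 = 76; cy_5 = 236; r_5 = 24; cx_6 = 52; cy_6 = 152; r_6 = 32; x1_7 = 288; y1_7 = 264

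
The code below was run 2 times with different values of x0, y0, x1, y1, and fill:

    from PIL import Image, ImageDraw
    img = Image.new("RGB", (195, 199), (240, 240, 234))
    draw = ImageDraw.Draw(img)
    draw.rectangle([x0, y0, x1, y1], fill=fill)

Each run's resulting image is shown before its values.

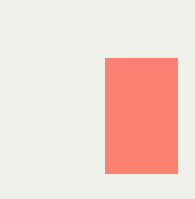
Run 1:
x0 = 105; y0 = 58; x1 = 177; y1 = 173; fill = 'salmon'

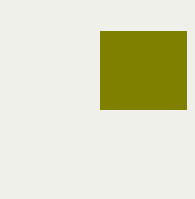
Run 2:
x0 = 100
y0 = 31
x1 = 186
y1 = 109
fill = 'olive'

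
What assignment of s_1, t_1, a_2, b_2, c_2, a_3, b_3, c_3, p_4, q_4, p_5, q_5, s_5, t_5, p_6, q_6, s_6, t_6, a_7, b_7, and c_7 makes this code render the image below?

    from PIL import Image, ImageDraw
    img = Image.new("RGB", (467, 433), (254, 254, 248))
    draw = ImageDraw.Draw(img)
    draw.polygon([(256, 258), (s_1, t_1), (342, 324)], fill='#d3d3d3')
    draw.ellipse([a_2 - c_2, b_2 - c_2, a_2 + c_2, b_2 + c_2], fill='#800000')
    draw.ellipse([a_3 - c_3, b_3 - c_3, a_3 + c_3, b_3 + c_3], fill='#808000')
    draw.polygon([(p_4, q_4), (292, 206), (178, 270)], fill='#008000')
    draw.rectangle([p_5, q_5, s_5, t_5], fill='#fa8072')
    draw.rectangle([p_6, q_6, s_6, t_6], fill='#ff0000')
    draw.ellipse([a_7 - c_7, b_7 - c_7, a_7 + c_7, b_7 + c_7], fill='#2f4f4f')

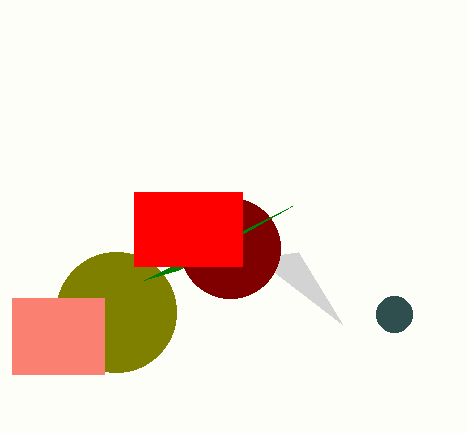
s_1 = 298; t_1 = 252; a_2 = 230; b_2 = 248; c_2 = 50; a_3 = 116; b_3 = 312; c_3 = 60; p_4 = 144; q_4 = 280; p_5 = 12; q_5 = 298; s_5 = 104; t_5 = 374; p_6 = 134; q_6 = 192; s_6 = 242; t_6 = 266; a_7 = 394; b_7 = 314; c_7 = 18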